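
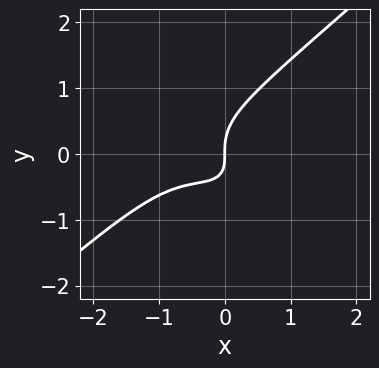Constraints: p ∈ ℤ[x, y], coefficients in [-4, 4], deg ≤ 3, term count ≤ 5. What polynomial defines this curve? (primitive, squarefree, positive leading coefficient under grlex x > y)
(a) The degree is 3 — the shape is more complex than any degree-2 curve.
(b) Against the integer gridlines: it meets the x-axis at x = 0 (among the integer gridlines); one y-axis crossing is at y = 0.
(c) Matching integer coefficients to the picture gives p.

2*x^3 - 3*y^3 + 2*x^2 + 2*x*y + 2*x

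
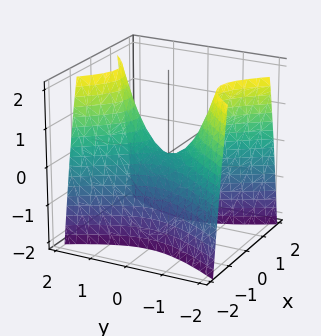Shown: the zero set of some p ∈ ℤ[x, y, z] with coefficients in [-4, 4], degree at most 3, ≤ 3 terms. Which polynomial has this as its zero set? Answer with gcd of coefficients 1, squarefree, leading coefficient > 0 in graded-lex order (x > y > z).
2*x^2 - y^2 + z

1. Degree: a saddle surface; a quadric, so deg p = 2.
2. Symmetries: mirror symmetry y ↦ −y ⇒ only even powers of y; mirror symmetry x ↦ −x ⇒ only even powers of x.
3. Observable constraints: it meets the y-axis at y = 0 (among the integer gridlines); it crosses the x-axis at the gridline x = 0.
4. The integer polynomial consistent with all of this is the stated p.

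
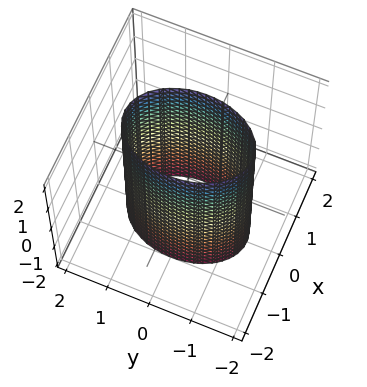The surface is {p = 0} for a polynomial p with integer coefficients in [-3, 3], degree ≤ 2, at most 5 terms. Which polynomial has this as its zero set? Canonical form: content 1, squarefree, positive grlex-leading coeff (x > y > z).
2*x^2 + y^2 - 2

deg p = 2.
Symmetries: mirror symmetry x ↦ −x ⇒ only even powers of x; the z ↦ −z reflection is a symmetry, so z appears only in even powers; mirror symmetry y ↦ −y ⇒ only even powers of y.
Observable constraints: it misses every integer gridline on the z-axis; among the integer gridlines, it crosses the x-axis at x ∈ {-1, 1}.
The integer polynomial consistent with all of this is the stated p.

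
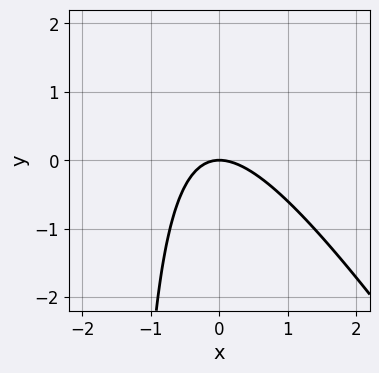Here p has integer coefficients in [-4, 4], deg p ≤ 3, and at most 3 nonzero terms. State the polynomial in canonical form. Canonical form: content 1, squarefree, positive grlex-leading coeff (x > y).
3*x^2 + 2*x*y + 3*y

deg p = 2. The shape is more complex than any degree-1 curve.
From the axis intercepts and sections: it crosses the x-axis at the gridline x = 0; it meets the y-axis at y = 0 (among the integer gridlines).
Fitting integer coefficients to these (and the overall shape) gives p.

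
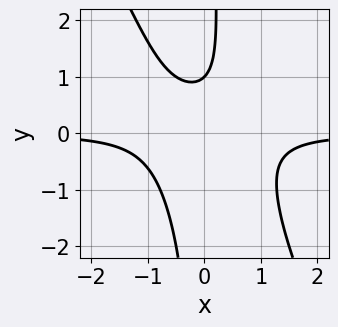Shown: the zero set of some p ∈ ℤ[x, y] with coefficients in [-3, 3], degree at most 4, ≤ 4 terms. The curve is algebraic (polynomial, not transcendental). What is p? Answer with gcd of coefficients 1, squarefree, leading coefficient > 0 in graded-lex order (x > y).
2*x^2*y + x*y^2 - y + 1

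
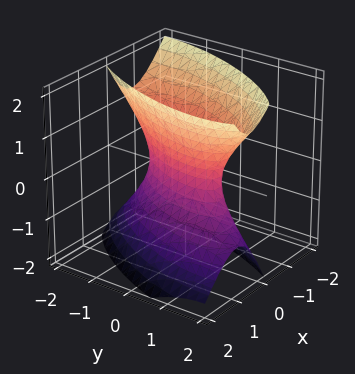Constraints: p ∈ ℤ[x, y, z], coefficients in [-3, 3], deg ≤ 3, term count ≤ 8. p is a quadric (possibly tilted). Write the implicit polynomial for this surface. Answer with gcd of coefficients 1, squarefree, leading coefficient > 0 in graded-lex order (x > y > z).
3*x^2 - 2*x*y + x*z + y^2 - z^2 - 1

(a) deg p = 2. No degree-1 surface has this shape.
(b) From the visible intercepts: the y-axis gridline crossings are at y ∈ {-1, 1}; no z-intercept at any integer in the box.
(c) Fitting integer coefficients to these (and the overall shape) gives p.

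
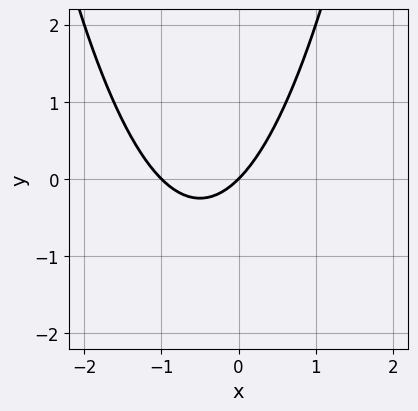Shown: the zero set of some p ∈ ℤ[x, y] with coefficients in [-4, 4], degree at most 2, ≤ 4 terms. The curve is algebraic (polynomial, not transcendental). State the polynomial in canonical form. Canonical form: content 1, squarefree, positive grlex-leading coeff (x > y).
1. deg p = 2. A generic line meets the curve in up to 2 points.
2. Against the integer gridlines: the x-axis gridline crossings are at x ∈ {-1, 0}; it meets the y-axis at y = 0 (among the integer gridlines).
3. These observations pin down the coefficients.

x^2 + x - y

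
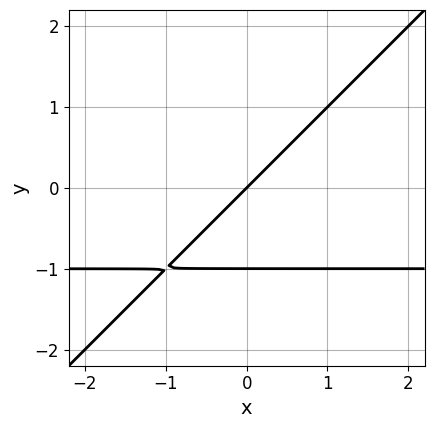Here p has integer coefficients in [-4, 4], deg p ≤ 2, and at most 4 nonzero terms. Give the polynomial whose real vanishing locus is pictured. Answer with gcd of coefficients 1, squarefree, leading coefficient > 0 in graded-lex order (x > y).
1. The degree is 2 — the shape is more complex than any degree-1 curve.
2. Observable constraints: the y-axis gridline crossings are at y ∈ {-1, 0}; one x-axis crossing is at x = 0.
3. Putting this together gives p.

x*y - y^2 + x - y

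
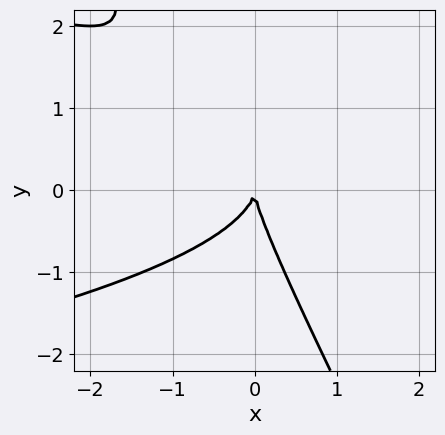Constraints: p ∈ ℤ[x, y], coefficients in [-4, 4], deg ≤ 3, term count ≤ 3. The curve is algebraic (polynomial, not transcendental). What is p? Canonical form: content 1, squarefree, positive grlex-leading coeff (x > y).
2*x*y^2 + y^3 + 2*x^2

Degree: a generic line meets the curve in up to 3 points, so deg p = 3.
Observable constraints: one x-axis crossing is at x = 0; one y-axis crossing is at y = 0.
The integer polynomial consistent with all of this is the stated p.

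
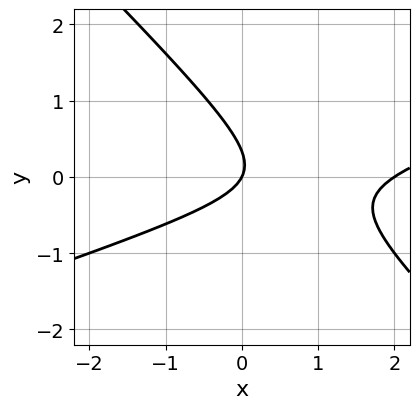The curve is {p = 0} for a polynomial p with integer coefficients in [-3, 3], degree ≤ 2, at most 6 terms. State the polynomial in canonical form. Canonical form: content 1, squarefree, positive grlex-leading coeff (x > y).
1. deg p = 2.
2. From the visible intercepts: among the integer gridlines, it crosses the x-axis at x ∈ {0, 2}; one y-axis crossing is at y = 0.
3. Fitting integer coefficients to these (and the overall shape) gives p.

x^2 - 2*x*y - 3*y^2 - 2*x + y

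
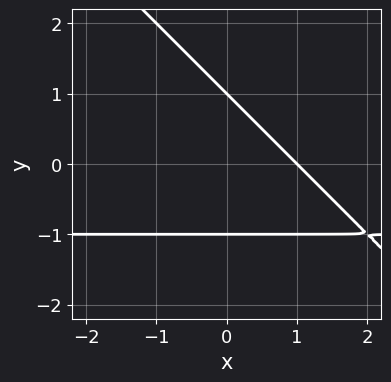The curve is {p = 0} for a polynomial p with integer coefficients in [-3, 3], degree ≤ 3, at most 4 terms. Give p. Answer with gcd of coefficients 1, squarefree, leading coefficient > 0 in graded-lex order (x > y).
x*y + y^2 + x - 1

First, the degree is 2 — the shape is more complex than any degree-1 curve.
Next, checking where it meets the axes: the y-axis gridline crossings are at y ∈ {-1, 1}; one x-axis crossing is at x = 1.
Finally, these observations pin down the coefficients.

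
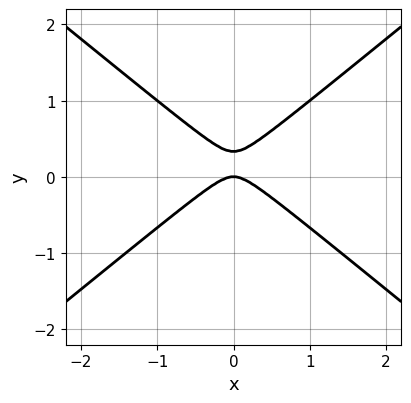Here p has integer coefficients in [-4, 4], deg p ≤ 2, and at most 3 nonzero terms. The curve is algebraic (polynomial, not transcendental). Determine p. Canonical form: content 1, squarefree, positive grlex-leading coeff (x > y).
2*x^2 - 3*y^2 + y

(a) The degree is 2 — no degree-1 curve has this shape.
(b) Symmetries: it's symmetric under x → −x, forcing even powers of x.
(c) From the axis intercepts and sections: it meets the y-axis at y = 0 (among the integer gridlines); one x-axis crossing is at x = 0.
(d) These observations pin down the coefficients.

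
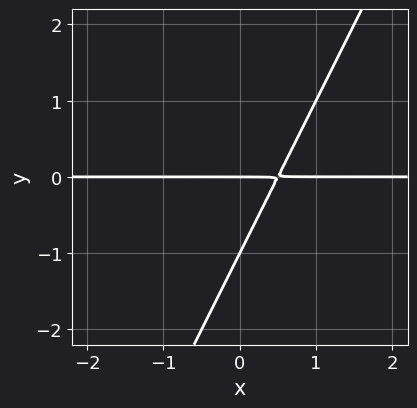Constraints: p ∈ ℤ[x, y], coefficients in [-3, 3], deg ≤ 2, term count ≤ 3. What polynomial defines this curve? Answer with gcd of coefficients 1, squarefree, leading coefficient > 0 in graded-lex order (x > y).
2*x*y - y^2 - y

1. Degree: no degree-1 curve has this shape, so deg p = 2.
2. Reading off the gridlines: every point of the x-axis in the box is on the curve; among the integer gridlines, it crosses the y-axis at y ∈ {-1, 0}.
3. Solving for integer coefficients yields p as stated.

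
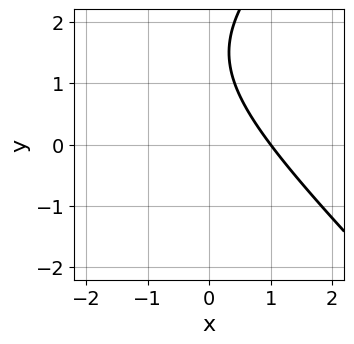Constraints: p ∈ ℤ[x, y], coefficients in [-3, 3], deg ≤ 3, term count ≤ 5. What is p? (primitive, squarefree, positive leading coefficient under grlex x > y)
The degree is 2 — no degree-1 curve has this shape.
Observable constraints: it crosses the x-axis at the gridline x = 1; no y-intercept at any integer in the box.
Matching integer coefficients to the picture gives p.

x^2 - y^2 + 2*x + 3*y - 3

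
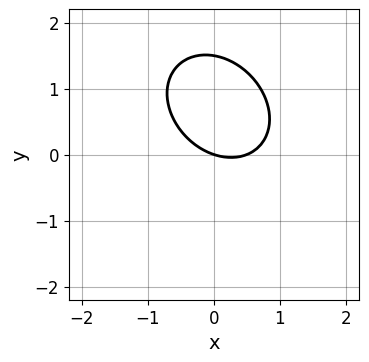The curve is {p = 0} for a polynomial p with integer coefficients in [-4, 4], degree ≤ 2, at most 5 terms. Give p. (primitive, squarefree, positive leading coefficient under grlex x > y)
The degree is 2 — the shape is more complex than any degree-1 curve.
From the axis intercepts and sections: it crosses the y-axis at the gridline y = 0; it meets the x-axis at x = 0 (among the integer gridlines).
Putting this together gives p.

2*x^2 + x*y + 2*y^2 - x - 3*y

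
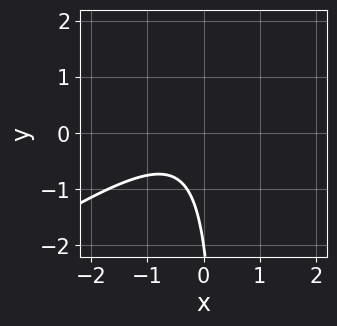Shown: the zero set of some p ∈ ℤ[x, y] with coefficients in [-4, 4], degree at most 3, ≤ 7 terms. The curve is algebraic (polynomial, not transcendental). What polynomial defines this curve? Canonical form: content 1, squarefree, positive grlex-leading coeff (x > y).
2*x^2 - 3*x*y + x + y + 2

Degree: no degree-1 curve has this shape, so deg p = 2.
Reading off the gridlines: no x-intercept at any integer in the box; it crosses the y-axis at the gridline y = -2.
The integer polynomial consistent with all of this is the stated p.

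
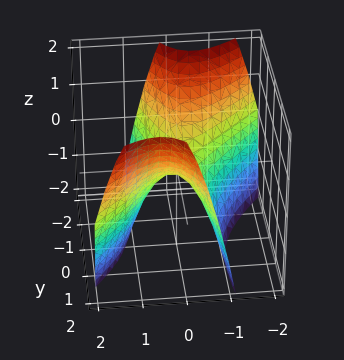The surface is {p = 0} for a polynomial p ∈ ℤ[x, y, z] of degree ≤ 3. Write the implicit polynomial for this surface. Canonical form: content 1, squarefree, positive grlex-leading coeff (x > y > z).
3*x^2 - 2*x*y - y^2 + 2*z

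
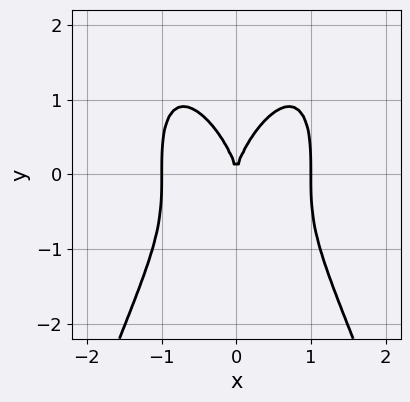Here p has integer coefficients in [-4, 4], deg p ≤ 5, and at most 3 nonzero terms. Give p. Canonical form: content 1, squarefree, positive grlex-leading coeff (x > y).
3*x^4 + y^3 - 3*x^2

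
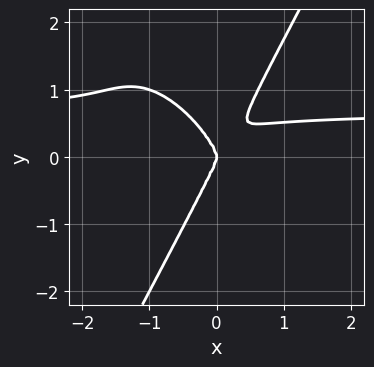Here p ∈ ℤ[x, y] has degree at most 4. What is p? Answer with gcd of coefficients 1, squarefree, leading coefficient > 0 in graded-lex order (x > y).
3*x^3*y + 2*x^2*y^2 - y^4 - 2*x^3

The degree is 4 — no degree-3 curve has this shape.
From the axis intercepts and sections: it crosses the y-axis at the gridline y = 0; it meets the x-axis at x = 0 (among the integer gridlines).
Matching integer coefficients to the picture gives p.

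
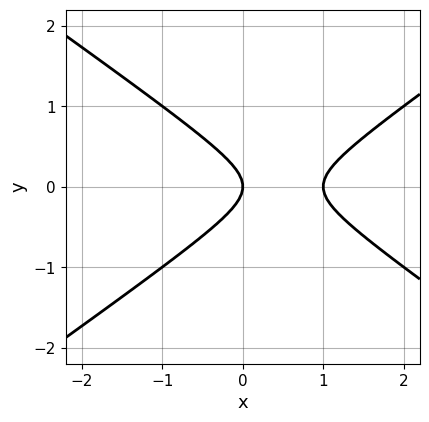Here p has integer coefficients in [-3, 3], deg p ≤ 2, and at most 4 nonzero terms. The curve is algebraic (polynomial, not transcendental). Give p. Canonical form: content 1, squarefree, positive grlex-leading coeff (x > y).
x^2 - 2*y^2 - x

1. deg p = 2. A generic line meets the curve in up to 2 points.
2. Symmetries: the y ↦ −y reflection is a symmetry, so y appears only in even powers.
3. Reading off the gridlines: the x-axis gridline crossings are at x ∈ {0, 1}; it crosses the y-axis at the gridline y = 0.
4. Together with the visible shape, these determine p as stated.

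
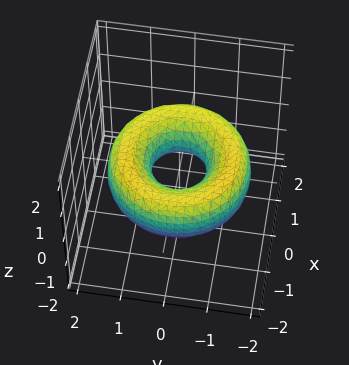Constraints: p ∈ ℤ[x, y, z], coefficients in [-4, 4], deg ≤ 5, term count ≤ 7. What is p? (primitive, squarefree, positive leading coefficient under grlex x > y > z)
(a) Degree: no degree-3 surface has this shape, so deg p = 4.
(b) Symmetries: rotational symmetry about the z-axis ⇒ p depends on x, y only through x² + y².
(c) Reading off the gridlines: a circular section at z = 0 has radius between 0 and 1; the surface avoids every integer z-axis point in the box.
(d) Together with the visible shape, these determine p as stated.

x^4 + 2*x^2*y^2 + y^4 - 3*x^2 - 3*y^2 + 3*z^2 + 1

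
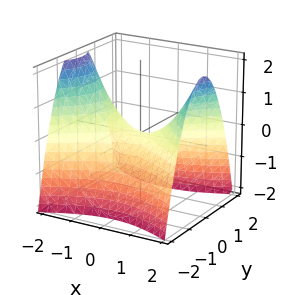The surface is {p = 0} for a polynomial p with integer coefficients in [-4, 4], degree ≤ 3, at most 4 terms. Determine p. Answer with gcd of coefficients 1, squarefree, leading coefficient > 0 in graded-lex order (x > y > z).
x^2 - 2*y^2 - 2*z

First, deg p = 2.
Next, symmetries: the x ↦ −x reflection is a symmetry, so x appears only in even powers; it's symmetric under y → −y, forcing even powers of y.
Next, against the integer gridlines: one z-axis crossing is at z = 0; one y-axis crossing is at y = 0; one x-axis crossing is at x = 0.
Finally, fitting integer coefficients to these (and the overall shape) gives p.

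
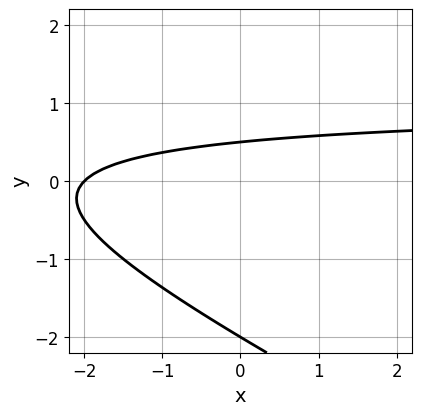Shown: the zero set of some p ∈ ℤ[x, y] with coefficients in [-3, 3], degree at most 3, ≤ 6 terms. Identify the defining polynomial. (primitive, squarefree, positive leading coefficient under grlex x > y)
Degree: the shape is more complex than any degree-1 curve, so deg p = 2.
Observable constraints: it meets the x-axis at x = -2 (among the integer gridlines); it crosses the y-axis at the gridline y = -2.
Assembling these constraints gives the stated polynomial.

x*y + 2*y^2 - x + 3*y - 2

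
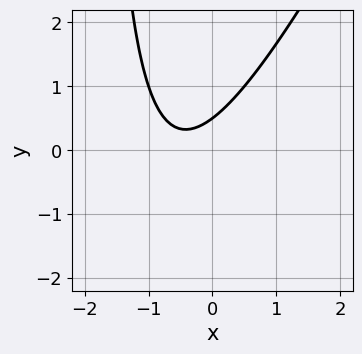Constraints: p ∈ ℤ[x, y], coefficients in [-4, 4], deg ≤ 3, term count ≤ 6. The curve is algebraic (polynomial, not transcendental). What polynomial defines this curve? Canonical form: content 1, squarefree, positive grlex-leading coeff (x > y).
2*x^2 - x*y + 2*x - 2*y + 1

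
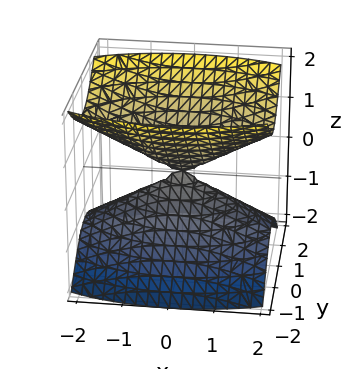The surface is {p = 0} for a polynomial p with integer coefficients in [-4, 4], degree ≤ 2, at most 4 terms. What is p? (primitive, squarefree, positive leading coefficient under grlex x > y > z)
x^2 + 3*y^2 - 3*z^2

There are 2 components. They look like related sheets of one shape, so recover p as a whole.
Degree: two nappes meeting at a single point; a quadric, so deg p = 2.
Symmetries: mirror symmetry z ↦ −z ⇒ only even powers of z; it's symmetric under y → −y, forcing even powers of y; it's symmetric under x → −x, forcing even powers of x.
Reading off the gridlines: one y-axis crossing is at y = 0; one z-axis crossing is at z = 0; one x-axis crossing is at x = 0.
Solving for integer coefficients yields p as stated.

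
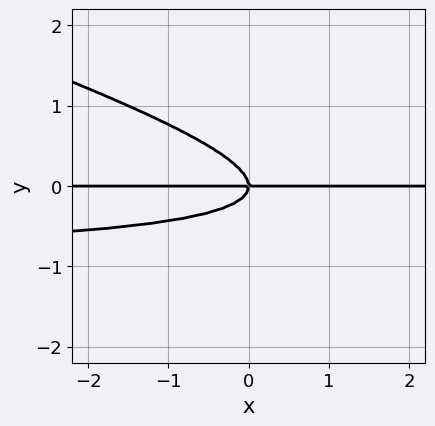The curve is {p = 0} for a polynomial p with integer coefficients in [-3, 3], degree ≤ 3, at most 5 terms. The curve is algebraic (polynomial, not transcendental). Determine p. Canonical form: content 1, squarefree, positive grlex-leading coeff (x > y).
x*y^2 + 3*y^3 + x*y

First, the degree is 3 — a generic line meets the curve in up to 3 points.
Then, from the visible intercepts: one y-axis crossing is at y = 0; the visible x-axis segment lies entirely on the curve.
Finally, fitting integer coefficients to these (and the overall shape) gives p.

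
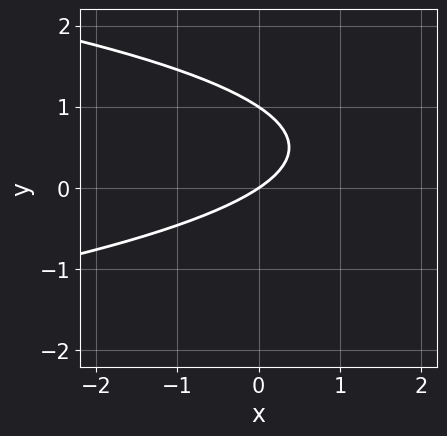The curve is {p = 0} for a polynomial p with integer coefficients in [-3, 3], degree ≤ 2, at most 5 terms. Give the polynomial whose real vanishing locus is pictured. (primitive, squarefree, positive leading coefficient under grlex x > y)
3*y^2 + 2*x - 3*y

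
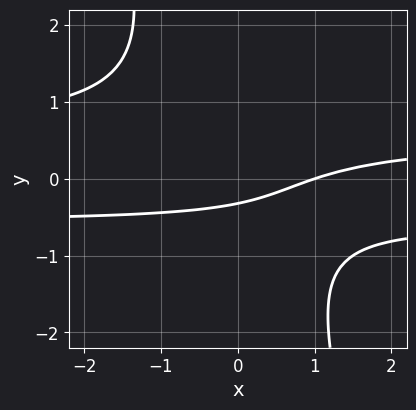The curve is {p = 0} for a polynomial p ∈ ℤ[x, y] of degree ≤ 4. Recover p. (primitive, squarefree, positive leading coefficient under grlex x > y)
3*x*y^2 + y^3 - x + 3*y + 1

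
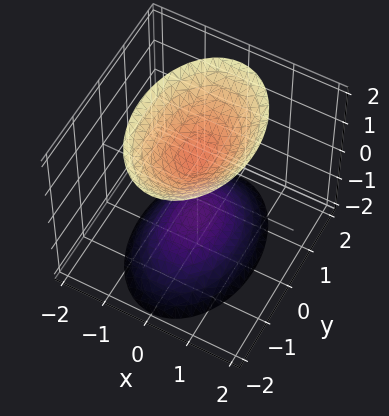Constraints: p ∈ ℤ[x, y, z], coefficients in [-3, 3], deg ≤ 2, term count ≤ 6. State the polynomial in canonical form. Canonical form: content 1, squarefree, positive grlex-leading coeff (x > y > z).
(a) I count 2 distinct pieces. Treating them together as one polynomial.
(b) The degree is 2 — two separate bowl-shaped sheets opening away from each other; a quadric.
(c) Symmetries: the x ↦ −x reflection is a symmetry, so x appears only in even powers; mirror symmetry z ↦ −z ⇒ only even powers of z; mirror symmetry y ↦ −y ⇒ only even powers of y.
(d) Against the integer gridlines: no y-intercept at any integer in the box; the z-axis gridline crossings are at z ∈ {-1, 1}; it misses every integer gridline on the x-axis.
(e) Fitting integer coefficients to these (and the overall shape) gives p.

2*x^2 + y^2 - z^2 + 1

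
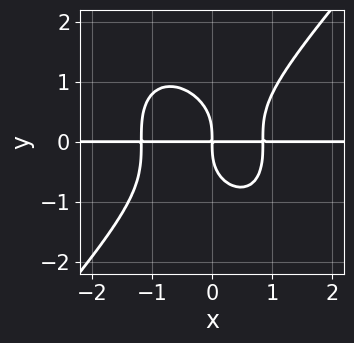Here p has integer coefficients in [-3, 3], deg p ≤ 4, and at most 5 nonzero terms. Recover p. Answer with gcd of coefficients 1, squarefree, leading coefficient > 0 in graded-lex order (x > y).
(a) Degree: the shape is more complex than any degree-3 curve, so deg p = 4.
(b) Against the integer gridlines: every point of the x-axis in the box is on the curve.
(c) Fitting integer coefficients to these (and the overall shape) gives p.

3*x^3*y - 2*y^4 + x^2*y - 3*x*y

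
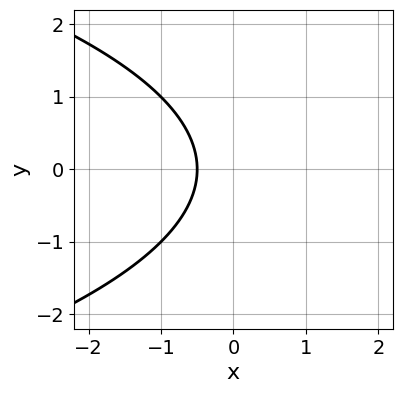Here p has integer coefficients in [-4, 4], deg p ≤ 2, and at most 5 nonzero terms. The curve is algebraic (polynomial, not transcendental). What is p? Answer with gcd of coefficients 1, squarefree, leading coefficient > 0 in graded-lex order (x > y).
First, deg p = 2. The shape is more complex than any degree-1 curve.
Next, symmetries: it's symmetric under y → −y, forcing even powers of y.
Next, checking where it meets the axes: it misses every integer gridline on the y-axis.
Finally, matching integer coefficients to the picture gives p.

y^2 + 2*x + 1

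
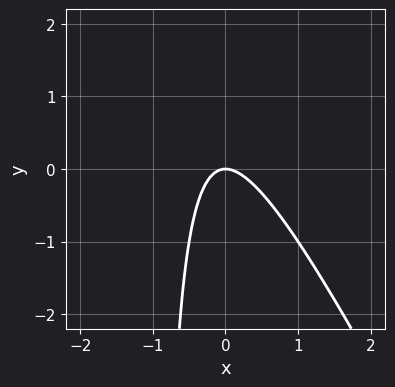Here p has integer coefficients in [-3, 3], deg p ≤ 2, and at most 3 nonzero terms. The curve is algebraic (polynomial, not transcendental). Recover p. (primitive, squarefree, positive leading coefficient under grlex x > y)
2*x^2 + x*y + y

Degree: the shape is more complex than any degree-1 curve, so deg p = 2.
Checking where it meets the axes: one x-axis crossing is at x = 0; one y-axis crossing is at y = 0.
Together with the visible shape, these determine p as stated.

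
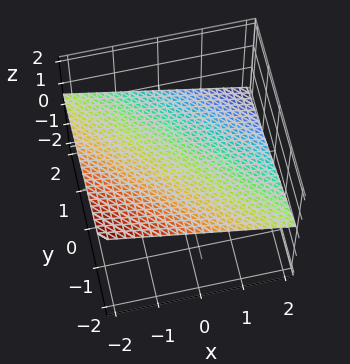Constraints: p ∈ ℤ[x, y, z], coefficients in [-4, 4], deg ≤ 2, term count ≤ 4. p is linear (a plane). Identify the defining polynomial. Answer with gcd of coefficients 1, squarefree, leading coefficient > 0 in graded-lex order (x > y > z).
First, deg p = 1. The surface is flat (a plane).
Then, from the visible intercepts: one x-axis crossing is at x = 2; it meets the y-axis at y = 2 (among the integer gridlines).
Finally, together with the visible shape, these determine p as stated.

x + y + 3*z - 2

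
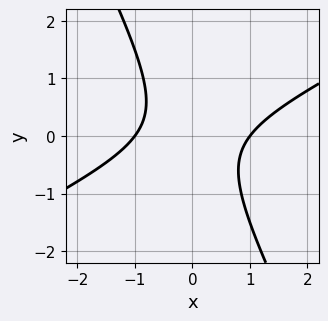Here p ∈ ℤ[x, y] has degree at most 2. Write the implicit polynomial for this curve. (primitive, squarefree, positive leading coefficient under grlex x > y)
(a) Degree: the shape is more complex than any degree-1 curve, so deg p = 2.
(b) From the axis intercepts and sections: among the integer gridlines, it crosses the x-axis at x ∈ {-1, 1}; the curve avoids every integer y-axis point in the box.
(c) Putting this together gives p.

2*x^2 - 3*x*y - 2*y^2 - 2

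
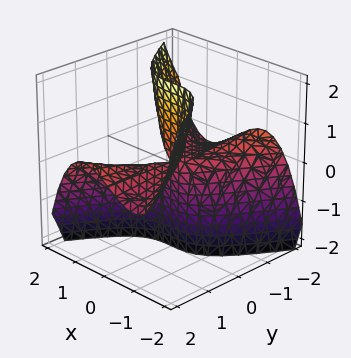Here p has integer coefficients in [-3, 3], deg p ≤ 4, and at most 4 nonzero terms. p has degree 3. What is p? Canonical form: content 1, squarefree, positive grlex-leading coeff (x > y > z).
2*x^3 - x*y^2 + 3*y*z

The degree is 3 — the shape is more complex than any degree-2 surface.
From the axis intercepts and sections: the visible z-axis segment lies entirely on the surface; every point of the y-axis in the box is on the surface; it crosses the x-axis at the gridline x = 0.
Solving for integer coefficients yields p as stated.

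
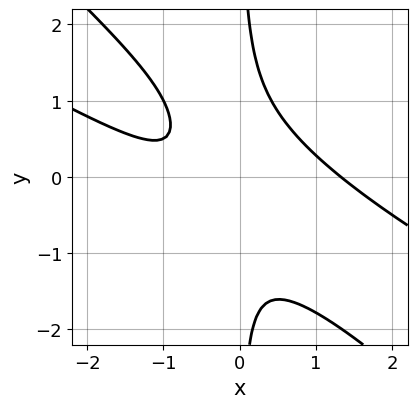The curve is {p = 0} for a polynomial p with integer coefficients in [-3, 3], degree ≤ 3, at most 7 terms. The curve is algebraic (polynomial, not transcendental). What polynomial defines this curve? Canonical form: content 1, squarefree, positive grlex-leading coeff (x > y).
x^3 + 3*x^2*y + 2*x*y^2 - x - 1

1. The degree is 3 — no degree-2 curve has this shape.
2. Reading off the gridlines: no y-intercept at any integer in the box.
3. Solving for integer coefficients yields p as stated.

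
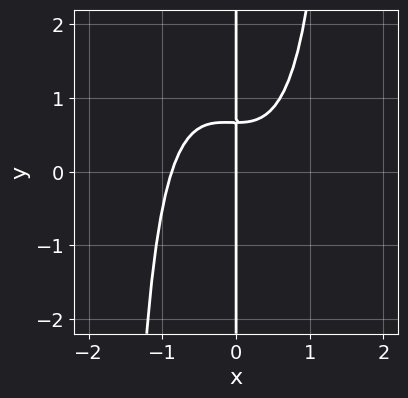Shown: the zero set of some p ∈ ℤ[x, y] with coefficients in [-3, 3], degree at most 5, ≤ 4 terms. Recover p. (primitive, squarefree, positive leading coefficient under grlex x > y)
3*x^4 + x^3*y - 3*x*y + 2*x

(a) The degree is 4 — a generic line meets the curve in up to 4 points.
(b) Against the integer gridlines: one x-axis crossing is at x = 0; every point of the y-axis in the box is on the curve.
(c) The integer polynomial consistent with all of this is the stated p.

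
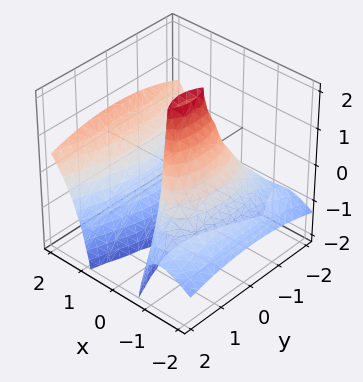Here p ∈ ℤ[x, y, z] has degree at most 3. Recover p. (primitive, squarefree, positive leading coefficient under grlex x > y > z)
2*x^3 - 3*x^2*z - y^2 - 3*x

1. There are 2 components. They look like related sheets of one shape, so recover p as a whole.
2. Degree: no degree-2 surface has this shape, so deg p = 3.
3. From the axis intercepts and sections: every point of the z-axis in the box is on the surface; it crosses the x-axis at the gridline x = 0; it meets the y-axis at y = 0 (among the integer gridlines).
4. Matching integer coefficients to the picture gives p.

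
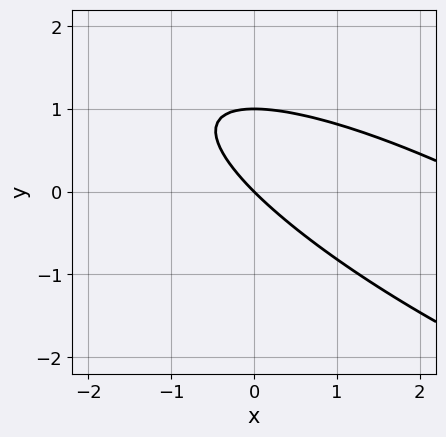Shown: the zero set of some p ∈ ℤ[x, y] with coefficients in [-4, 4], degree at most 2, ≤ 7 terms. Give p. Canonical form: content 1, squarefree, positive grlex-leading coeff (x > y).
First, degree: no degree-1 curve has this shape, so deg p = 2.
Next, against the integer gridlines: the y-axis gridline crossings are at y ∈ {0, 1}; it crosses the x-axis at the gridline x = 0.
Finally, these observations pin down the coefficients.

x^2 + 3*x*y + 3*y^2 - 3*x - 3*y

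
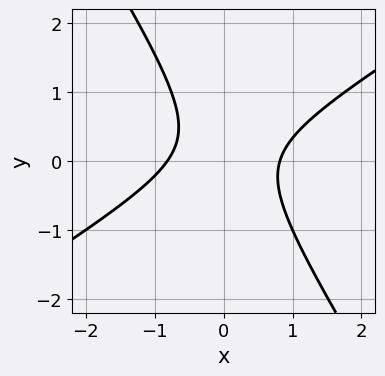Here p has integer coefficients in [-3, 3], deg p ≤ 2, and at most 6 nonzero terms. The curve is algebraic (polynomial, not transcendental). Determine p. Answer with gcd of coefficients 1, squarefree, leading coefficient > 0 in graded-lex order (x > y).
3*x^2 - 3*x*y - 3*y^2 + y - 2

First, degree: the shape is more complex than any degree-1 curve, so deg p = 2.
Next, from the visible intercepts: no y-intercept at any integer in the box.
Finally, these observations pin down the coefficients.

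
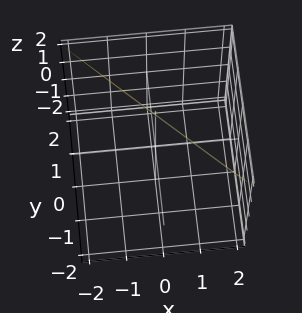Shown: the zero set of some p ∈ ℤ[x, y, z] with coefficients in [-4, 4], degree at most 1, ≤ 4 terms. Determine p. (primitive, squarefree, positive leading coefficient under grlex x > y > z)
First, deg p = 1. Every cross-section is a straight line — this is a plane.
Then, against the integer gridlines: it crosses the x-axis at the gridline x = 1; it crosses the y-axis at the gridline y = 1; it crosses the z-axis at the gridline z = 2.
Finally, matching integer coefficients to the picture gives p.

2*x + 2*y + z - 2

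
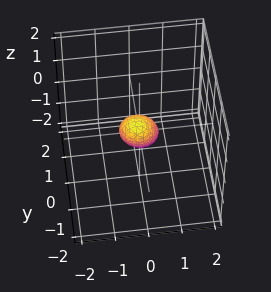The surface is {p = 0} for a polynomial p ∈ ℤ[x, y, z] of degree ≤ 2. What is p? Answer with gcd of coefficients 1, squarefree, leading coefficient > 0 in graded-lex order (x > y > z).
Degree: a generic line meets the surface in up to 2 points, so deg p = 2.
Putting this together gives p.

3*x^2 + x*z + 3*y^2 + 3*y*z + 2*z^2 - 1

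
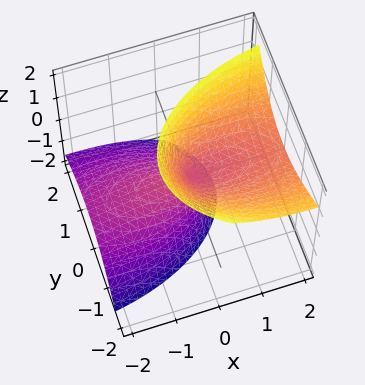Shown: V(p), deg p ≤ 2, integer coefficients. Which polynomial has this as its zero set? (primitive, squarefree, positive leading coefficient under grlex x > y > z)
x^2 - 3*x*z + 3*y^2 + 2*y*z - z^2

I count 2 distinct pieces. They look like related sheets of one shape, so recover p as a whole.
The degree is 2 — a generic line meets the surface in up to 2 points.
Reading off the gridlines: it meets the y-axis at y = 0 (among the integer gridlines); one z-axis crossing is at z = 0.
These observations pin down the coefficients.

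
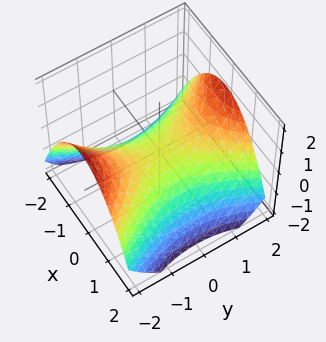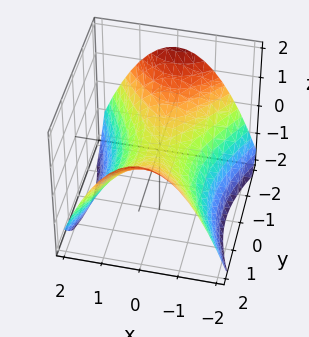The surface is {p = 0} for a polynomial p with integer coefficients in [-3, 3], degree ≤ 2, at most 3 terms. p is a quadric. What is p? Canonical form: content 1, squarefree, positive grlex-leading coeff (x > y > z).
(a) The degree is 2 — a hyperbolic paraboloid; a quadric.
(b) Symmetries: mirror symmetry x ↦ −x ⇒ only even powers of x; mirror symmetry y ↦ −y ⇒ only even powers of y.
(c) Checking where it meets the axes: one x-axis crossing is at x = 0; it meets the z-axis at z = 0 (among the integer gridlines).
(d) The integer polynomial consistent with all of this is the stated p.

2*x^2 - y^2 + 3*z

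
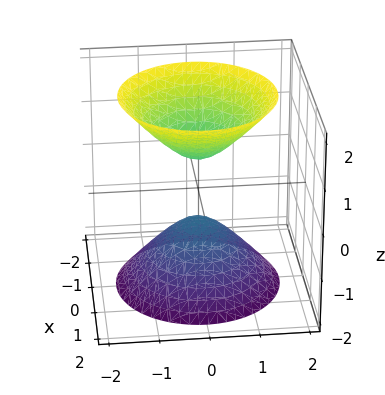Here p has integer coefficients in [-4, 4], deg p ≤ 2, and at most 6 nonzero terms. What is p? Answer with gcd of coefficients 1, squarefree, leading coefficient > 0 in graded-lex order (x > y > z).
(a) I count 2 distinct pieces.
(b) deg p = 2.
(c) Symmetries: rotational symmetry about the z-axis ⇒ p depends on x, y only through x² + y².
(d) From the visible intercepts: a circular section at z = -1 has radius between 0 and 1; it misses every integer gridline on the x-axis.
(e) Matching integer coefficients to the picture gives p.

3*x^2 + 3*y^2 - 2*z^2 + 1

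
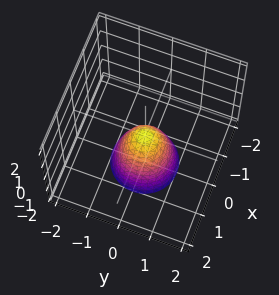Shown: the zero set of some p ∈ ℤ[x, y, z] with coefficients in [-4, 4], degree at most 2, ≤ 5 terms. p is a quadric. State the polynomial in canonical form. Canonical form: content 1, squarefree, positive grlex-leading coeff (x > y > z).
deg p = 2.
Symmetries: rotational symmetry about the z-axis ⇒ p depends on x, y only through x² + y².
Reading off the gridlines: it crosses the z-axis at the gridline z = 0; a circular section at z = -1 has radius between 0 and 1; it meets the x-axis at x = 0 (among the integer gridlines).
Matching integer coefficients to the picture gives p.

2*x^2 + 2*y^2 + z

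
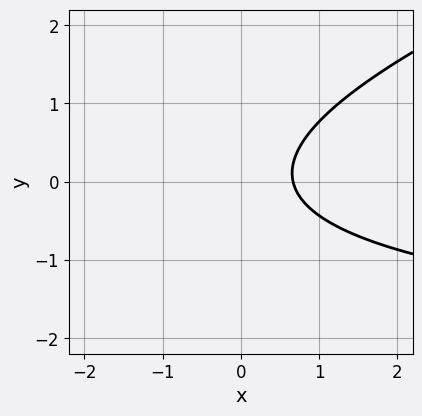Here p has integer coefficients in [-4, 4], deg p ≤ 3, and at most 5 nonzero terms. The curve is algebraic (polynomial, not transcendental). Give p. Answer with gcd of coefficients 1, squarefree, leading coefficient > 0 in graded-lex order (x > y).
x*y - 3*y^2 + 3*x - 2

The degree is 2 — the shape is more complex than any degree-1 curve.
Observable constraints: the curve avoids every integer y-axis point in the box.
These observations pin down the coefficients.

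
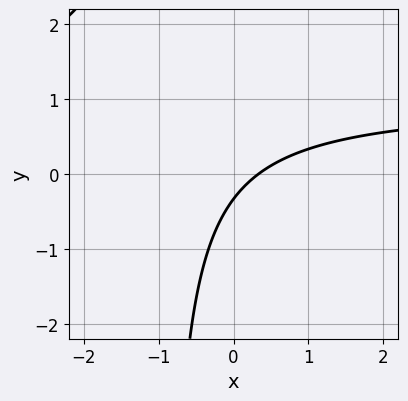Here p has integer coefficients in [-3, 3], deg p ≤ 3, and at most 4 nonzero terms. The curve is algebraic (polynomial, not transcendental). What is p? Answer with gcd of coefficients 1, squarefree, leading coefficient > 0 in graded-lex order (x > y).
3*x*y - 3*x + 3*y + 1

deg p = 2. A generic line meets the curve in up to 2 points.
Matching integer coefficients to the picture gives p.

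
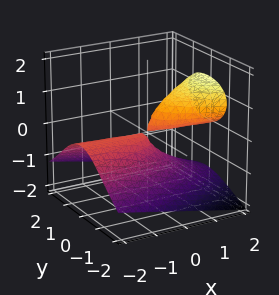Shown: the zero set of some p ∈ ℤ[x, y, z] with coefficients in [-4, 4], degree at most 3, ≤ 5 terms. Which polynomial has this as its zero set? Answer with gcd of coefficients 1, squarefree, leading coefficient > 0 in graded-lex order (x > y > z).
z^3 - x*z + y^2

1. The picture has 2 separate pieces.
2. deg p = 3.
3. From the axis intercepts and sections: it meets the y-axis at y = 0 (among the integer gridlines); every point of the x-axis in the box is on the surface; one z-axis crossing is at z = 0.
4. Assembling these constraints gives the stated polynomial.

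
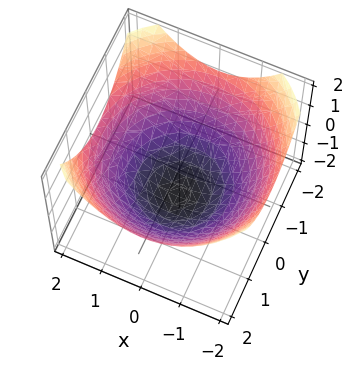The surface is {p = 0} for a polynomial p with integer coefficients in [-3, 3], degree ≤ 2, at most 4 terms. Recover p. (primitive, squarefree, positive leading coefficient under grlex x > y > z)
x^2 + y^2 - 2*z - 3

Degree: a generic line meets the surface in up to 2 points, so deg p = 2.
Symmetries: the z-axis is an axis of rotation, so x and y enter only as x² + y².
Against the integer gridlines: a circular section at z = 0 has radius between 1 and 2.
Assembling these constraints gives the stated polynomial.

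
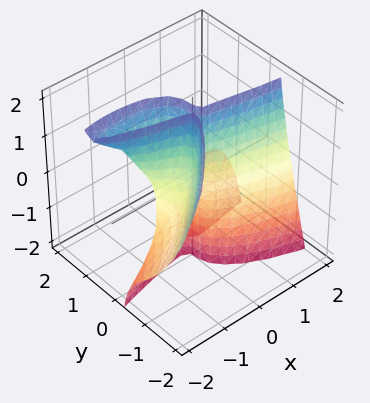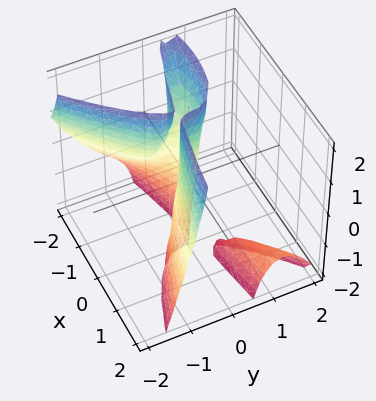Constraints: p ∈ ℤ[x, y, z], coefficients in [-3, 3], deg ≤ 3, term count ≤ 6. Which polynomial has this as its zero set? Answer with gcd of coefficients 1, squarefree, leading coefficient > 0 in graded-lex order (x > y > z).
2*x*y^2 - 2*x*y*z - 3*y^3 - x^2 - x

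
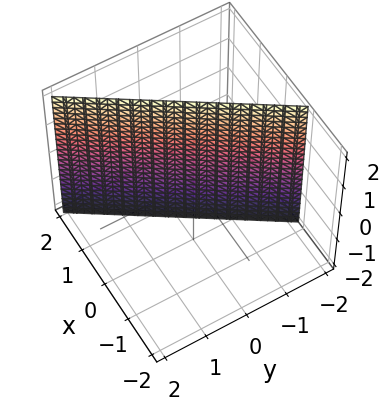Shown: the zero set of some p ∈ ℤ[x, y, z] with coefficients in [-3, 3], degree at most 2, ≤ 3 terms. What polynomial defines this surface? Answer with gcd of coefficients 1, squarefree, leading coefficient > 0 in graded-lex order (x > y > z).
3*x - 2*y - 2

deg p = 1.
Reading off the gridlines: it meets the y-axis at y = -1 (among the integer gridlines); it misses every integer gridline on the z-axis.
Putting this together gives p.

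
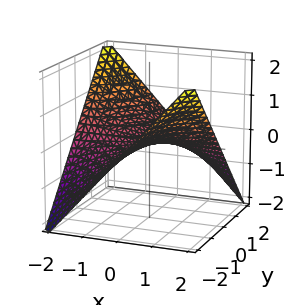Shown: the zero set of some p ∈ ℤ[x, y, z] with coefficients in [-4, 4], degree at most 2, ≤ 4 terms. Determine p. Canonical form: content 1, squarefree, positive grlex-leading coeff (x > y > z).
x*y + 2*z

First, the degree is 2 — a saddle surface; a quadric.
Then, from the axis intercepts and sections: every point of the x-axis in the box is on the surface; the visible y-axis segment lies entirely on the surface.
Finally, fitting integer coefficients to these (and the overall shape) gives p.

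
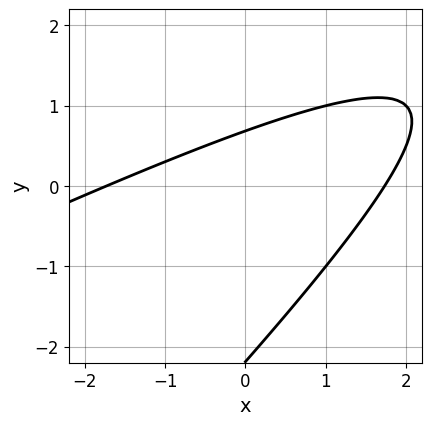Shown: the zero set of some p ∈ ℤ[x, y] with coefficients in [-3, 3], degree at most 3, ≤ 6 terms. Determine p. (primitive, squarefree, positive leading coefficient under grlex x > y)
(a) Degree: the shape is more complex than any degree-1 curve, so deg p = 2.
(b) Matching integer coefficients to the picture gives p.

x^2 - 3*x*y + 2*y^2 + 3*y - 3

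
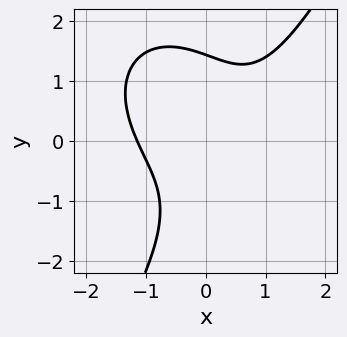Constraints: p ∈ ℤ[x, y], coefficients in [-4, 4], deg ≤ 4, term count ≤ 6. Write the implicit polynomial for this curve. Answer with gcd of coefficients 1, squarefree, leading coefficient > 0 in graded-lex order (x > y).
First, degree: no degree-2 curve has this shape, so deg p = 3.
Finally, solving for integer coefficients yields p as stated.

2*x^3 + x*y^2 - y^3 - 3*x*y + 3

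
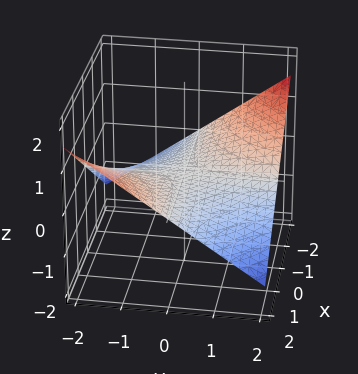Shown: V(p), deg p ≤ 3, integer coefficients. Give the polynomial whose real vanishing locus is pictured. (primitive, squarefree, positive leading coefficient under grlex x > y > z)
x*y + 3*z

First, degree: a hyperbolic paraboloid; a quadric, so deg p = 2.
Then, observable constraints: one z-axis crossing is at z = 0; every point of the x-axis in the box is on the surface; the visible y-axis segment lies entirely on the surface.
Finally, solving for integer coefficients yields p as stated.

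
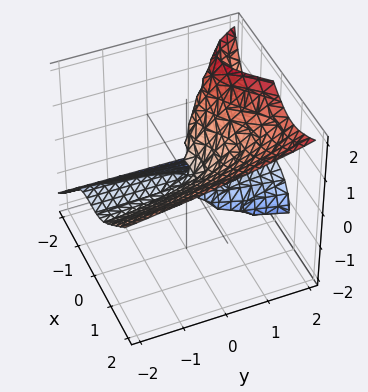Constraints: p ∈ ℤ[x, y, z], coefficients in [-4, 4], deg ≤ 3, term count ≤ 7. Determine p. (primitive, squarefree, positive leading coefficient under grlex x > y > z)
2*x^3 - 2*x*z^2 + y*z^2 - 2*z^3 + 2*y*z

(a) deg p = 3. The shape is more complex than any degree-2 surface.
(b) Observable constraints: it crosses the x-axis at the gridline x = 0; the visible y-axis segment lies entirely on the surface.
(c) Fitting integer coefficients to these (and the overall shape) gives p.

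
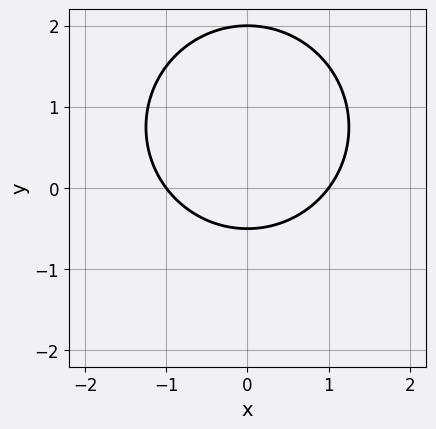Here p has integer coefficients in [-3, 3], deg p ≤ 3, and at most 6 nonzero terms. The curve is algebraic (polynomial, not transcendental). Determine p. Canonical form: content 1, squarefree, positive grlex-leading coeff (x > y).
(a) Degree: a generic line meets the curve in up to 2 points, so deg p = 2.
(b) Symmetries: the x ↦ −x reflection is a symmetry, so x appears only in even powers.
(c) Checking where it meets the axes: among the integer gridlines, it crosses the x-axis at x ∈ {-1, 1}; it meets the y-axis at y = 2 (among the integer gridlines).
(d) Putting this together gives p.

2*x^2 + 2*y^2 - 3*y - 2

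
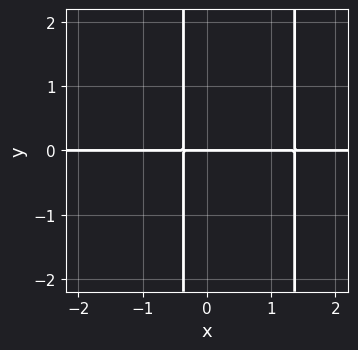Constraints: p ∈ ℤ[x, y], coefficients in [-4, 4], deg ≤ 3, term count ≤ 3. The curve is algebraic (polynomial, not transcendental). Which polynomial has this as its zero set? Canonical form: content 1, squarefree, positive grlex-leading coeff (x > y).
(a) deg p = 3. No degree-2 curve has this shape.
(b) From the axis intercepts and sections: one y-axis crossing is at y = 0; the visible x-axis segment lies entirely on the curve.
(c) These observations pin down the coefficients.

2*x^2*y - 2*x*y - y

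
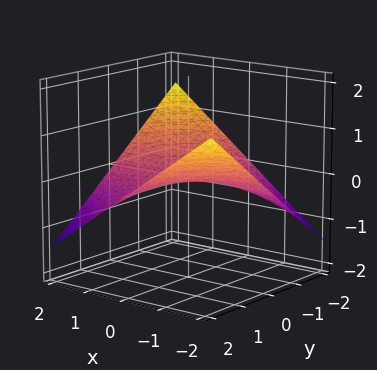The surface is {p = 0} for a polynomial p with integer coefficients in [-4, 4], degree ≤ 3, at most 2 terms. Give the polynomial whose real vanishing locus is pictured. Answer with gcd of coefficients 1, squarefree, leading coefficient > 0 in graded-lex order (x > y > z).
x*y + 3*z

Degree: a hyperbolic paraboloid; a quadric, so deg p = 2.
From the axis intercepts and sections: the visible y-axis segment lies entirely on the surface; one z-axis crossing is at z = 0.
The integer polynomial consistent with all of this is the stated p. Check: (2, 0, 0) on the x-axis lies on the surface, and p(2, 0, 0) = 0. ✓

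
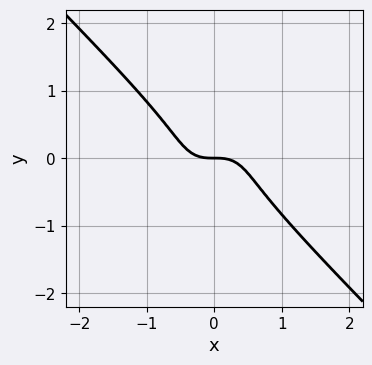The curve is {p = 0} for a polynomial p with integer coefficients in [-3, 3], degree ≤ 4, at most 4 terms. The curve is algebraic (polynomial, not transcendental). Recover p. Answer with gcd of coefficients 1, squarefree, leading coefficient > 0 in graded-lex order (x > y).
First, degree: no degree-2 curve has this shape, so deg p = 3.
Then, reading off the gridlines: it crosses the y-axis at the gridline y = 0; it meets the x-axis at x = 0 (among the integer gridlines).
Finally, fitting integer coefficients to these (and the overall shape) gives p.

2*x^3 + 2*y^3 + y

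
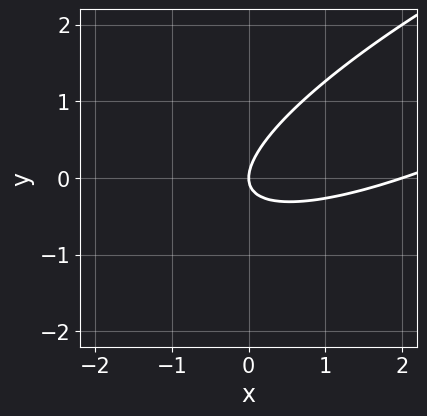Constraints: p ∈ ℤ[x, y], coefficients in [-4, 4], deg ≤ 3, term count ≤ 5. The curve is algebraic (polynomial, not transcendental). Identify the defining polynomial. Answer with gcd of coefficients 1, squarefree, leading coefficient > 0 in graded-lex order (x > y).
x^2 - 3*x*y + 3*y^2 - 2*x

1. The degree is 2 — a generic line meets the curve in up to 2 points.
2. Reading off the gridlines: one y-axis crossing is at y = 0; among the integer gridlines, it crosses the x-axis at x ∈ {0, 2}.
3. These observations pin down the coefficients.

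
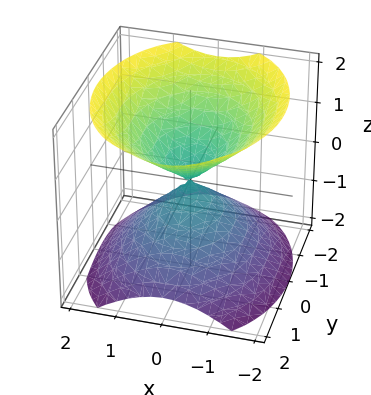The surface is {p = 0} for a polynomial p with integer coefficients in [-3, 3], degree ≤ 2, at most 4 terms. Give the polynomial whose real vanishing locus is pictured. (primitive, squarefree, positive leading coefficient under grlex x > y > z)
3*x^2 + 2*y^2 - 3*z^2

1. There are 2 components. They look like related sheets of one shape, so recover p as a whole.
2. Degree: a double cone through the origin; a quadric, so deg p = 2.
3. Symmetries: the x ↦ −x reflection is a symmetry, so x appears only in even powers; it's symmetric under z → −z, forcing even powers of z; the y ↦ −y reflection is a symmetry, so y appears only in even powers.
4. From the axis intercepts and sections: it crosses the y-axis at the gridline y = 0; it meets the x-axis at x = 0 (among the integer gridlines); one z-axis crossing is at z = 0.
5. Putting this together gives p.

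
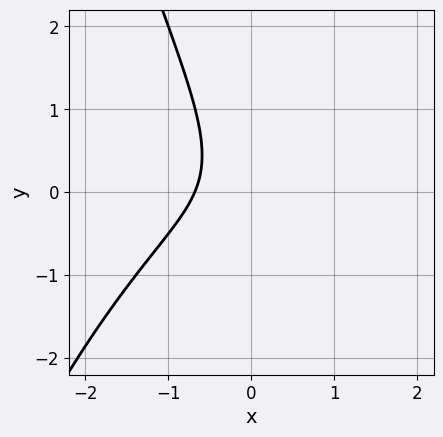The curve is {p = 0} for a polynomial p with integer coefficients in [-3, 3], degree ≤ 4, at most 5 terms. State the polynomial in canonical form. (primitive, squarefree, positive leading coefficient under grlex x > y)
2*x^3 + 3*x*y + 2*y^2 + 2*x + 2

1. The degree is 3 — a generic line meets the curve in up to 3 points.
2. Observable constraints: the curve avoids every integer y-axis point in the box.
3. Together with the visible shape, these determine p as stated.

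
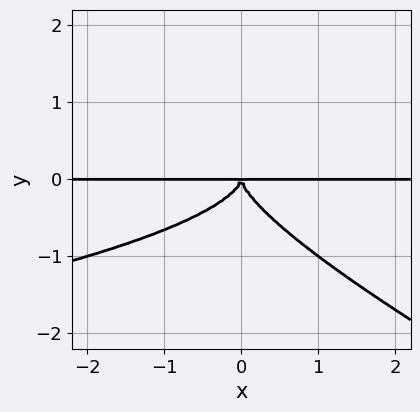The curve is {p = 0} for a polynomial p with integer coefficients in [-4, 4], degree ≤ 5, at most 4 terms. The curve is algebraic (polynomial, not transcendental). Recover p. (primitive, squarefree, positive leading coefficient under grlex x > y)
x*y^3 + 2*y^4 + x^2*y

First, degree: no degree-3 curve has this shape, so deg p = 4.
Then, from the visible intercepts: the visible x-axis segment lies entirely on the curve.
Finally, fitting integer coefficients to these (and the overall shape) gives p.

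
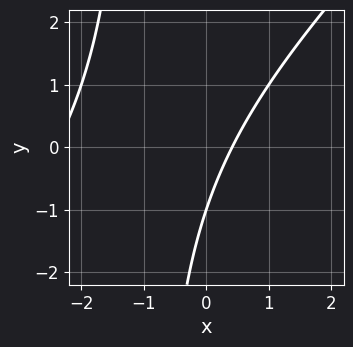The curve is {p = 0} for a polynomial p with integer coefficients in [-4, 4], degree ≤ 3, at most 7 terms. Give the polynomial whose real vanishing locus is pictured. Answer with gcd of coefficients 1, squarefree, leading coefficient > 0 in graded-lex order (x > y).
First, degree: no degree-1 curve has this shape, so deg p = 2.
Next, observable constraints: it meets the y-axis at y = -1 (among the integer gridlines).
Finally, assembling these constraints gives the stated polynomial.

x^2 - x*y + 2*x - y - 1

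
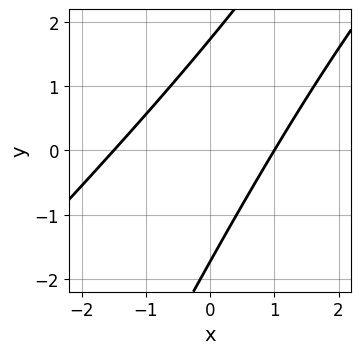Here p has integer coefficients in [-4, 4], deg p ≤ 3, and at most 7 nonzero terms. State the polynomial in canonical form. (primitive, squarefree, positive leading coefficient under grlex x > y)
2*x^2 - 3*x*y + y^2 + x - 3

1. The degree is 2 — a generic line meets the curve in up to 2 points.
2. From the axis intercepts and sections: it meets the x-axis at x = 1 (among the integer gridlines).
3. Matching integer coefficients to the picture gives p.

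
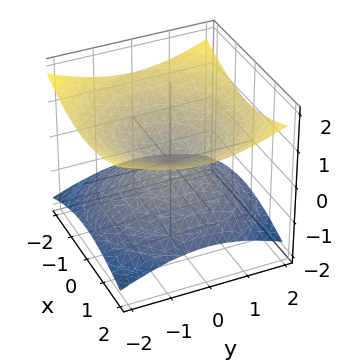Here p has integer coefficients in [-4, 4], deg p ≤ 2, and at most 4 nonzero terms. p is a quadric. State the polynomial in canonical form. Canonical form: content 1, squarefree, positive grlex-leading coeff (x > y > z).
x^2 + y^2 - 3*z^2

1. Degree: a double cone through the origin; a quadric, so deg p = 2.
2. By symmetry, the surface is invariant under rotation about z: p = q(x² + y², z); it's symmetric under z → −z, forcing even powers of z.
3. Observable constraints: one y-axis crossing is at y = 0; one z-axis crossing is at z = 0; one x-axis crossing is at x = 0; a circular section at z = -1 has radius between 1 and 2.
4. Together with the visible shape, these determine p as stated.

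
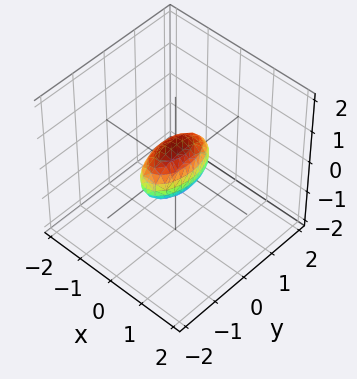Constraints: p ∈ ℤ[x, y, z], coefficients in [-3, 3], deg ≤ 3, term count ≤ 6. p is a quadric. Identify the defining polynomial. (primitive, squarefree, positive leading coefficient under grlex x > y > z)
First, the degree is 2 — a closed, bounded, convex surface; a quadric.
Then, symmetries: it's symmetric under y → −y, forcing even powers of y; the z ↦ −z reflection is a symmetry, so z appears only in even powers; the x ↦ −x reflection is a symmetry, so x appears only in even powers.
Next, observable constraints: among the integer gridlines, it crosses the y-axis at y ∈ {-1, 1}.
Finally, together with the visible shape, these determine p as stated.

3*x^2 + y^2 + 2*z^2 - 1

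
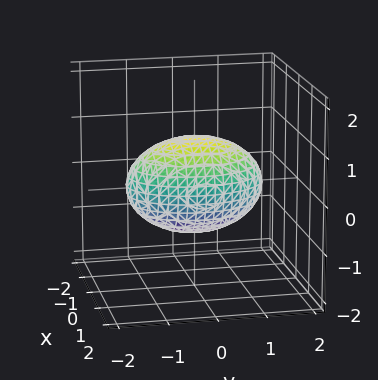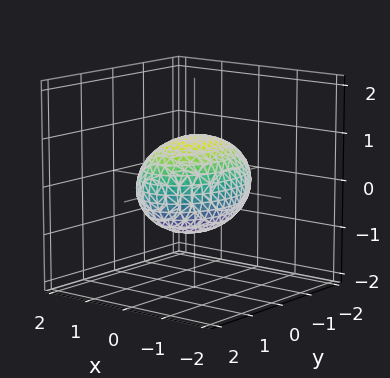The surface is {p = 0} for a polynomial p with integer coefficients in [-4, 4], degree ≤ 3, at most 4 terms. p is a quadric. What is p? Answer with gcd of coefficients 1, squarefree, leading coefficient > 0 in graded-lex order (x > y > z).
2*x^2 + y^2 + 2*z^2 - 2

First, degree: bounded and convex; a quadric, so deg p = 2.
Then, symmetries: the z ↦ −z reflection is a symmetry, so z appears only in even powers; it's symmetric under x → −x, forcing even powers of x; the y ↦ −y reflection is a symmetry, so y appears only in even powers.
Then, from the visible intercepts: the z-axis gridline crossings are at z ∈ {-1, 1}; among the integer gridlines, it crosses the x-axis at x ∈ {-1, 1}.
Finally, assembling these constraints gives the stated polynomial.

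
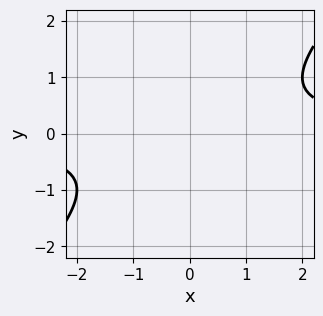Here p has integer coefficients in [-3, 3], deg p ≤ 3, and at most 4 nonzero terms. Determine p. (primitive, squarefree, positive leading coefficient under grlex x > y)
x*y - y^2 - 1

deg p = 2. No degree-1 curve has this shape.
Reading off the gridlines: no y-intercept at any integer in the box; the curve avoids every integer x-axis point in the box.
Solving for integer coefficients yields p as stated.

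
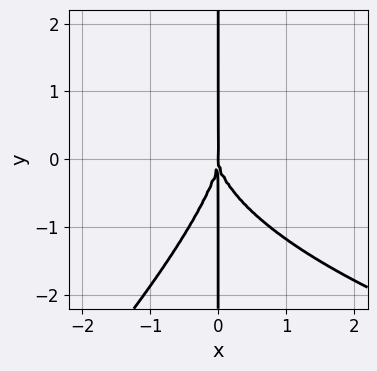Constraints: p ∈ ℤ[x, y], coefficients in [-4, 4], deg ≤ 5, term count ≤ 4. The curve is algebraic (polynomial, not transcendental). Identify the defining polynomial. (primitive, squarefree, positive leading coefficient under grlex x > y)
x^2*y^2 - x*y^3 - 3*x^3

1. The degree is 4 — the shape is more complex than any degree-3 curve.
2. Observable constraints: it meets the x-axis at x = 0 (among the integer gridlines); the visible y-axis segment lies entirely on the curve.
3. Fitting integer coefficients to these (and the overall shape) gives p.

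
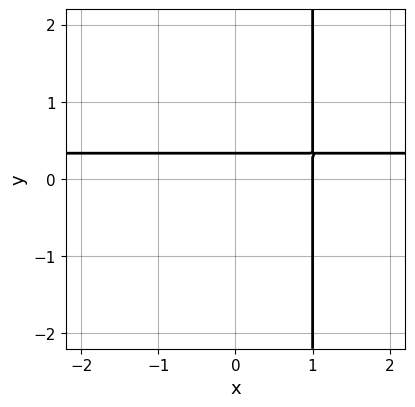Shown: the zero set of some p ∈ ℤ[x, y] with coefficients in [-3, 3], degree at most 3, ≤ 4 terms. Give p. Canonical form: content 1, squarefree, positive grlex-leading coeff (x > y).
3*x*y - x - 3*y + 1

1. deg p = 2.
2. Against the integer gridlines: it crosses the x-axis at the gridline x = 1.
3. Matching integer coefficients to the picture gives p.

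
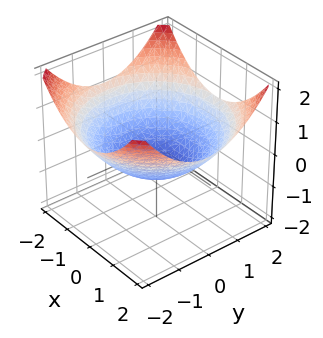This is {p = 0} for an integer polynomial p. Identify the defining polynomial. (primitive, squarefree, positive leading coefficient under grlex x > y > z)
x^2 + y^2 - 3*z - 2

(a) Degree: a generic line meets the surface in up to 2 points, so deg p = 2.
(b) Symmetries: rotational symmetry about the z-axis ⇒ p depends on x, y only through x² + y².
(c) From the axis intercepts and sections: a circular section at z = 0 has radius between 1 and 2.
(d) Together with the visible shape, these determine p as stated.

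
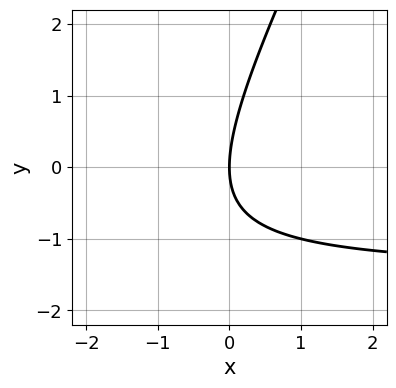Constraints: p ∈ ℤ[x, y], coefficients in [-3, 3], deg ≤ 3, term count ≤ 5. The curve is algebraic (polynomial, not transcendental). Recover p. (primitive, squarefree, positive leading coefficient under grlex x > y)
First, deg p = 2.
Next, against the integer gridlines: it meets the x-axis at x = 0 (among the integer gridlines); it meets the y-axis at y = 0 (among the integer gridlines).
Finally, the integer polynomial consistent with all of this is the stated p.

2*x*y - y^2 + 3*x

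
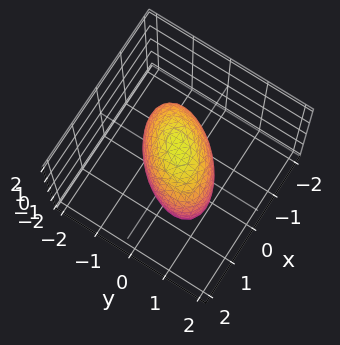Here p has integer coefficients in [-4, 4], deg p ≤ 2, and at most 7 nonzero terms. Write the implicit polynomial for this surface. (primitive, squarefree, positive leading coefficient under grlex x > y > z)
2*x^2 - 2*x*y + 2*y^2 + z^2 - 2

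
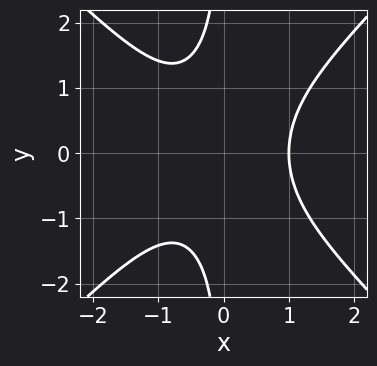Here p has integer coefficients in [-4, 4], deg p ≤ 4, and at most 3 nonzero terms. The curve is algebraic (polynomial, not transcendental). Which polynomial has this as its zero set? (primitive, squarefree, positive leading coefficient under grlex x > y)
1. Degree: the shape is more complex than any degree-2 curve, so deg p = 3.
2. Symmetries: the y ↦ −y reflection is a symmetry, so y appears only in even powers.
3. From the axis intercepts and sections: no y-intercept at any integer in the box; it crosses the x-axis at the gridline x = 1.
4. Putting this together gives p.

x^3 - x*y^2 - 1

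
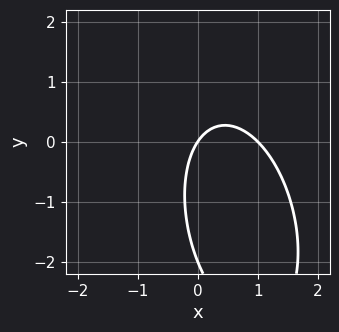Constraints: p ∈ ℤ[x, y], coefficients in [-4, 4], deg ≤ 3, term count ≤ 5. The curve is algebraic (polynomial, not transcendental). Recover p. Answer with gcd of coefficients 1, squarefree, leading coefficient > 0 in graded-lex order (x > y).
(a) Degree: a generic line meets the curve in up to 2 points, so deg p = 2.
(b) From the axis intercepts and sections: the y-axis gridline crossings are at y ∈ {-2, 0}; among the integer gridlines, it crosses the x-axis at x ∈ {0, 1}.
(c) Assembling these constraints gives the stated polynomial.

3*x^2 + x*y + y^2 - 3*x + 2*y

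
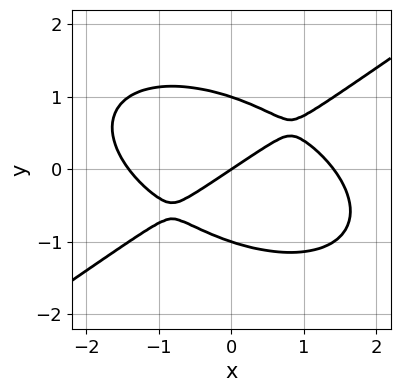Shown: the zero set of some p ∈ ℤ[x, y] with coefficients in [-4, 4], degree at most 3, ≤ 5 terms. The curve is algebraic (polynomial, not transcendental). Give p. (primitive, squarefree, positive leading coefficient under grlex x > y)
x^3 - 3*y^3 - 2*x + 3*y

The degree is 3 — a generic line meets the curve in up to 3 points.
Reading off the gridlines: it meets the x-axis at x = 0 (among the integer gridlines); the y-axis gridline crossings are at y ∈ {-1, 0, 1}.
These observations pin down the coefficients.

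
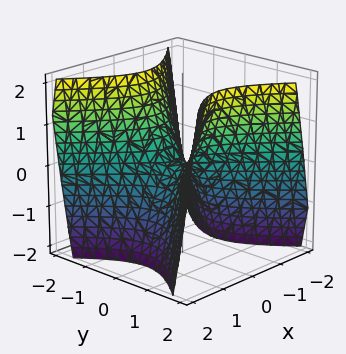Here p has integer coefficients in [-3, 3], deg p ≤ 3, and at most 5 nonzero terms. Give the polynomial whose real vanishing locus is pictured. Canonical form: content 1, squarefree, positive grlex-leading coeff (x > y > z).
1. Degree: a saddle surface; a quadric, so deg p = 2.
2. Symmetries: mirror symmetry y ↦ −y ⇒ only even powers of y; the x ↦ −x reflection is a symmetry, so x appears only in even powers.
3. Reading off the gridlines: it meets the y-axis at y = 0 (among the integer gridlines); it crosses the x-axis at the gridline x = 0; it meets the z-axis at z = 0 (among the integer gridlines).
4. Assembling these constraints gives the stated polynomial.

3*x^2 - 3*y^2 + 2*z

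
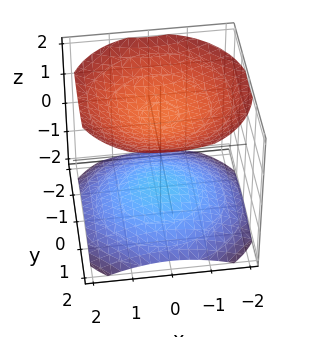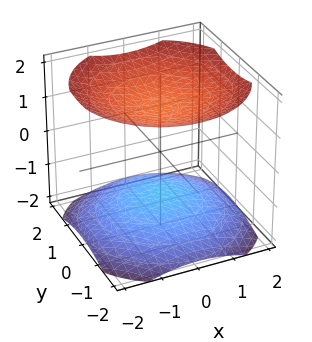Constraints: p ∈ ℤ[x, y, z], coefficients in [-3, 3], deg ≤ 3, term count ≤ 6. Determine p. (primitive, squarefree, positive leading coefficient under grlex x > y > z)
(a) There are 2 components.
(b) Degree: the shape is more complex than any degree-1 surface, so deg p = 2.
(c) By symmetry, the surface is invariant under rotation about z: p = q(x² + y², z).
(d) From the axis intercepts and sections: the surface avoids every integer y-axis point in the box; it misses every integer gridline on the x-axis.
(e) Putting this together gives p.

x^2 + y^2 - 2*z^2 + 3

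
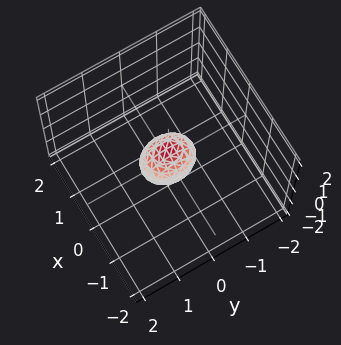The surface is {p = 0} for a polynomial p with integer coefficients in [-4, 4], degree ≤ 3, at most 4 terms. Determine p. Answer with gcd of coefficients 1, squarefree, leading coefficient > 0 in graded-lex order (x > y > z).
The degree is 2 — bounded and convex; a quadric.
Symmetries: the z ↦ −z reflection is a symmetry, so z appears only in even powers; it's symmetric under y → −y, forcing even powers of y; mirror symmetry x ↦ −x ⇒ only even powers of x.
Solving for integer coefficients yields p as stated.

3*x^2 + 2*y^2 + 2*z^2 - 1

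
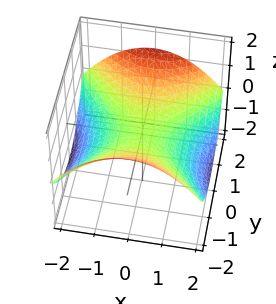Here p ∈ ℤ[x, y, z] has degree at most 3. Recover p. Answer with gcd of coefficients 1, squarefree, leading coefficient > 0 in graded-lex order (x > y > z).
(a) The degree is 2 — a hyperbolic paraboloid; a quadric.
(b) Symmetries: it's symmetric under x → −x, forcing even powers of x; it's symmetric under y → −y, forcing even powers of y.
(c) Observable constraints: one z-axis crossing is at z = 0; it meets the y-axis at y = 0 (among the integer gridlines); it meets the x-axis at x = 0 (among the integer gridlines).
(d) Putting this together gives p.

x^2 - y^2 + 3*z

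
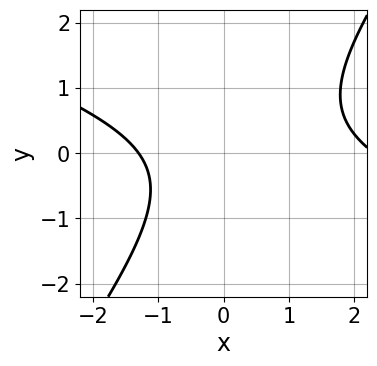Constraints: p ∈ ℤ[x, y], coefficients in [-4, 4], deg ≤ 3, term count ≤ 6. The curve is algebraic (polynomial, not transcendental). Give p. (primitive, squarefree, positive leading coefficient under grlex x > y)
1. The degree is 2 — a generic line meets the curve in up to 2 points.
2. Reading off the gridlines: no y-intercept at any integer in the box.
3. Solving for integer coefficients yields p as stated.

x^2 + 2*x*y - 2*y^2 - x - 3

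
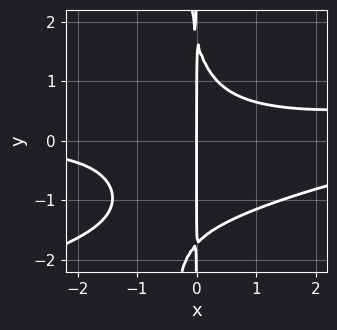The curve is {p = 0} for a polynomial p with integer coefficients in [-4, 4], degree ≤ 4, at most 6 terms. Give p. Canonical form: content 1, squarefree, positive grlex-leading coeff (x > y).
x^3*y - 3*x^2*y^2 - 3*x^2*y - x*y^2 + 3*x

(a) Degree: a generic line meets the curve in up to 4 points, so deg p = 4.
(b) Checking where it meets the axes: one x-axis crossing is at x = 0; the visible y-axis segment lies entirely on the curve.
(c) The integer polynomial consistent with all of this is the stated p.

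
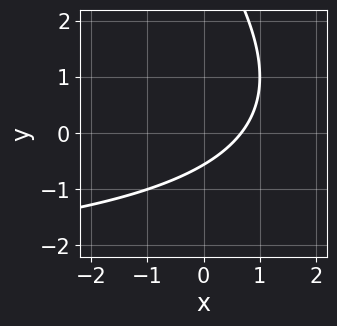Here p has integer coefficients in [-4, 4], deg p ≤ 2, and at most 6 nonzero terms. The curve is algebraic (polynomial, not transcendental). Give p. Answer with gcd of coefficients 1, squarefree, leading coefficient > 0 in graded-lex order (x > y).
First, the degree is 2 — the shape is more complex than any degree-1 curve.
Finally, putting this together gives p.

x*y + y^2 + 3*x - 3*y - 2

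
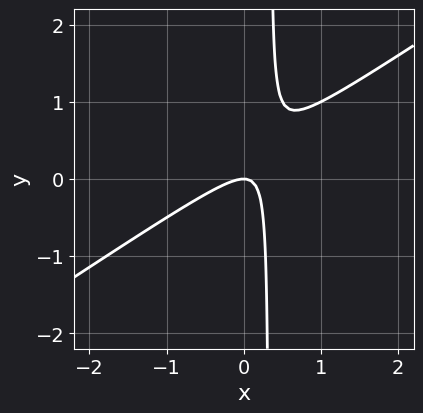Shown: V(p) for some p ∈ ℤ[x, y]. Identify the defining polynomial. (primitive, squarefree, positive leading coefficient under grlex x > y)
2*x^2 - 3*x*y + y

First, deg p = 2.
Next, reading off the gridlines: one y-axis crossing is at y = 0; one x-axis crossing is at x = 0.
Finally, assembling these constraints gives the stated polynomial.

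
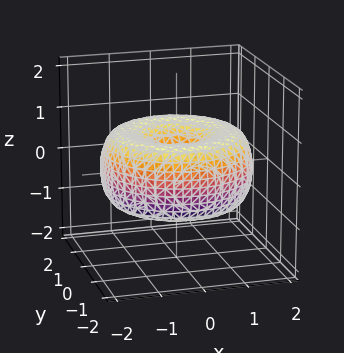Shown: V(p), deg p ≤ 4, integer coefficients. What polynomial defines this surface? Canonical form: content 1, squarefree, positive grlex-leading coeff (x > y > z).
x^4 + 2*x^2*y^2 + y^4 - 3*x^2 - 3*y^2 + 3*z^2

(a) The degree is 4 — no degree-3 surface has this shape.
(b) Symmetry: the surface is invariant under rotation about z: p = q(x² + y², z).
(c) Against the integer gridlines: it crosses the z-axis at the gridline z = 0; it meets the x-axis at x = 0 (among the integer gridlines); one y-axis crossing is at y = 0; a circular section at z = 0 has radius between 1 and 2.
(d) Fitting integer coefficients to these (and the overall shape) gives p.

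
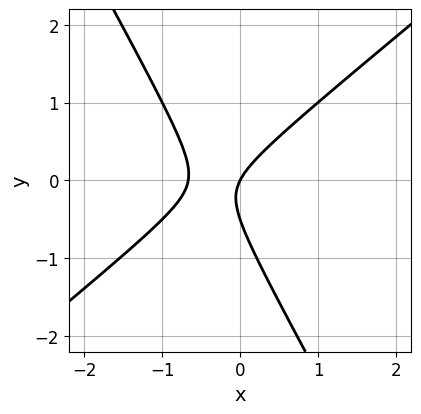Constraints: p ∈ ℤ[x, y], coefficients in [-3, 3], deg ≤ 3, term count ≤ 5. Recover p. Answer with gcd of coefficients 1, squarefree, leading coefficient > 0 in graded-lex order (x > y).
1. Degree: a generic line meets the curve in up to 2 points, so deg p = 2.
2. From the visible intercepts: it crosses the x-axis at the gridline x = 0; one y-axis crossing is at y = 0.
3. The integer polynomial consistent with all of this is the stated p.

3*x^2 - 2*x*y - 2*y^2 + 2*x - y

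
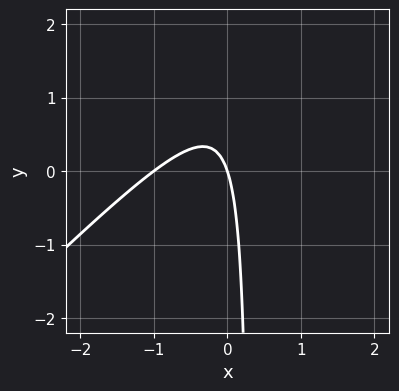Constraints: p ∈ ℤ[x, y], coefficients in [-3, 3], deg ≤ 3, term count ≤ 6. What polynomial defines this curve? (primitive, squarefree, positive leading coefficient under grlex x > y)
3*x^2 - 3*x*y + 3*x + y

(a) The degree is 2 — a generic line meets the curve in up to 2 points.
(b) Checking where it meets the axes: it crosses the y-axis at the gridline y = 0; among the integer gridlines, it crosses the x-axis at x ∈ {-1, 0}.
(c) Solving for integer coefficients yields p as stated.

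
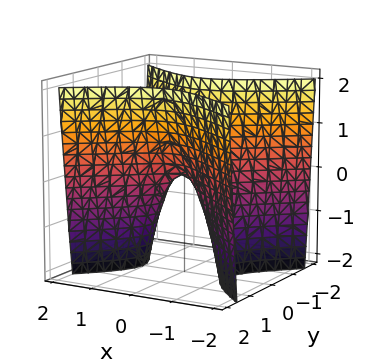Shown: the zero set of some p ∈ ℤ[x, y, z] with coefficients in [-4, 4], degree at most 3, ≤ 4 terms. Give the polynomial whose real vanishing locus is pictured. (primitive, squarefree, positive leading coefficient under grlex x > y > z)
2*x^2 - 3*y^2 + z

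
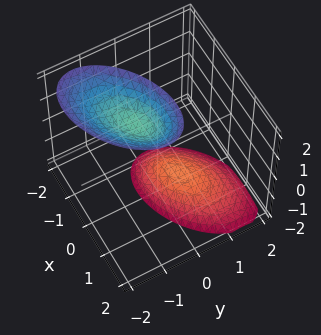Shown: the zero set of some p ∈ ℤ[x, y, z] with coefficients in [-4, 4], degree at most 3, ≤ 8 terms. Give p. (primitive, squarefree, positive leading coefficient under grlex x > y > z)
2*x^2 - 2*x*y + 3*y^2 + 2*y*z - z^2 + 2

The picture has 2 separate pieces. Treating them together as one polynomial.
deg p = 2. The shape is more complex than any degree-1 surface.
Observable constraints: it misses every integer gridline on the x-axis; the surface avoids every integer y-axis point in the box.
Assembling these constraints gives the stated polynomial.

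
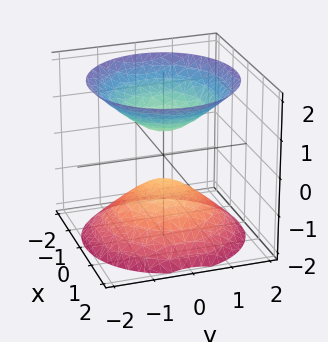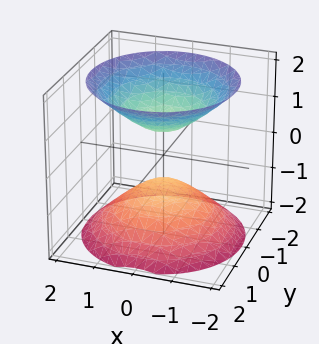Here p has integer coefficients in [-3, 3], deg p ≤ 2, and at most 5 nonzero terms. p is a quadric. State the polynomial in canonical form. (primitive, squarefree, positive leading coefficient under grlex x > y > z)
2*x^2 + 2*y^2 - 2*z^2 + 1

First, the picture has 2 separate pieces. Treating them together as one polynomial.
Next, degree: two separate bowl-shaped sheets opening away from each other; a quadric, so deg p = 2.
Next, symmetries: it's symmetric under z → −z, forcing even powers of z; rotational symmetry about the z-axis ⇒ p depends on x, y only through x² + y².
Then, against the integer gridlines: no x-intercept at any integer in the box; the surface avoids every integer y-axis point in the box; a circular section at z = 1 has radius between 0 and 1.
Finally, these observations pin down the coefficients.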